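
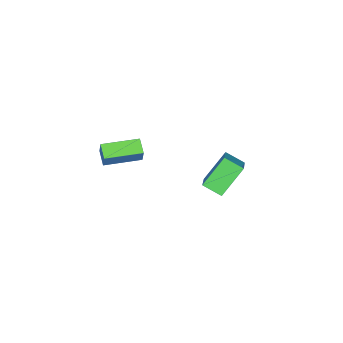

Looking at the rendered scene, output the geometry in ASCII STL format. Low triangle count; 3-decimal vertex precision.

solid 
facet normal -0.787 0.617 0.022
outer loop
vertex 1.857 -1.512 3.75
vertex 2.398 -0.807 3.338
vertex 1.565 -1.85 2.788
endloop
endfacet
facet normal -0.552 -0.720 0.421
outer loop
vertex 3.202 -3.133 2.742
vertex 1.857 -1.512 3.75
vertex 1.565 -1.85 2.788
endloop
endfacet
facet normal -0.787 0.617 0.021
outer loop
vertex 1.565 -1.85 2.788
vertex 2.398 -0.807 3.338
vertex 2.107 -1.145 2.376
endloop
endfacet
facet normal -0.275 -0.319 -0.907
outer loop
vertex 2.107 -1.145 2.376
vertex 3.202 -3.133 2.742
vertex 1.565 -1.85 2.788
endloop
endfacet
facet normal 0.275 0.319 0.907
outer loop
vertex 1.857 -1.512 3.75
vertex 4.035 -2.09 3.292
vertex 2.398 -0.807 3.338
endloop
endfacet
facet normal -0.553 -0.720 0.420
outer loop
vertex 3.493 -2.795 3.704
vertex 1.857 -1.512 3.75
vertex 3.202 -3.133 2.742
endloop
endfacet
facet normal 0.275 0.318 0.907
outer loop
vertex 3.493 -2.795 3.704
vertex 4.035 -2.09 3.292
vertex 1.857 -1.512 3.75
endloop
endfacet
facet normal 0.552 0.720 -0.420
outer loop
vertex 2.398 -0.807 3.338
vertex 4.035 -2.09 3.292
vertex 2.107 -1.145 2.376
endloop
endfacet
facet normal -0.275 -0.319 -0.907
outer loop
vertex 3.743 -2.428 2.33
vertex 3.202 -3.133 2.742
vertex 2.107 -1.145 2.376
endloop
endfacet
facet normal 0.553 0.720 -0.421
outer loop
vertex 2.107 -1.145 2.376
vertex 4.035 -2.09 3.292
vertex 3.743 -2.428 2.33
endloop
endfacet
facet normal 0.787 -0.617 -0.021
outer loop
vertex 3.743 -2.428 2.33
vertex 3.493 -2.795 3.704
vertex 3.202 -3.133 2.742
endloop
endfacet
facet normal 0.786 -0.617 -0.022
outer loop
vertex 4.035 -2.09 3.292
vertex 3.493 -2.795 3.704
vertex 3.743 -2.428 2.33
endloop
endfacet
facet normal -0.697 -0.490 -0.523
outer loop
vertex -3.15 -1.17 -3.159
vertex -4.599 -0.798 -1.574
vertex -3.487 -0.093 -3.72
endloop
endfacet
facet normal 0.665 -0.171 -0.727
outer loop
vertex -2.161 0.838 -2.726
vertex -3.15 -1.17 -3.159
vertex -3.487 -0.093 -3.72
endloop
endfacet
facet normal -0.698 -0.490 -0.523
outer loop
vertex -3.487 -0.093 -3.72
vertex -4.599 -0.798 -1.574
vertex -4.936 0.279 -2.134
endloop
endfacet
facet normal -0.267 0.855 -0.445
outer loop
vertex -4.936 0.279 -2.134
vertex -2.161 0.838 -2.726
vertex -3.487 -0.093 -3.72
endloop
endfacet
facet normal 0.267 -0.855 0.445
outer loop
vertex -3.15 -1.17 -3.159
vertex -3.273 0.133 -0.58
vertex -4.599 -0.798 -1.574
endloop
endfacet
facet normal 0.665 -0.170 -0.728
outer loop
vertex -1.824 -0.239 -2.166
vertex -3.15 -1.17 -3.159
vertex -2.161 0.838 -2.726
endloop
endfacet
facet normal 0.267 -0.855 0.445
outer loop
vertex -1.824 -0.239 -2.166
vertex -3.273 0.133 -0.58
vertex -3.15 -1.17 -3.159
endloop
endfacet
facet normal -0.665 0.170 0.727
outer loop
vertex -4.599 -0.798 -1.574
vertex -3.273 0.133 -0.58
vertex -4.936 0.279 -2.134
endloop
endfacet
facet normal -0.267 0.855 -0.445
outer loop
vertex -3.61 1.21 -1.141
vertex -2.161 0.838 -2.726
vertex -4.936 0.279 -2.134
endloop
endfacet
facet normal -0.665 0.171 0.727
outer loop
vertex -4.936 0.279 -2.134
vertex -3.273 0.133 -0.58
vertex -3.61 1.21 -1.141
endloop
endfacet
facet normal 0.698 0.490 0.523
outer loop
vertex -3.61 1.21 -1.141
vertex -1.824 -0.239 -2.166
vertex -2.161 0.838 -2.726
endloop
endfacet
facet normal 0.698 0.490 0.522
outer loop
vertex -3.273 0.133 -0.58
vertex -1.824 -0.239 -2.166
vertex -3.61 1.21 -1.141
endloop
endfacet

endsolid


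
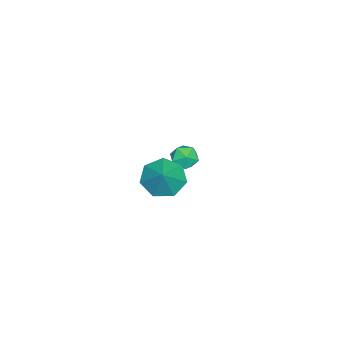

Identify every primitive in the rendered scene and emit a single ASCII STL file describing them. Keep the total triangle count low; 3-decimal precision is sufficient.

solid 
facet normal -0.670 -0.243 -0.701
outer loop
vertex 4.246 -0.649 2.368
vertex 3.601 -0.501 2.933
vertex 3.977 0.056 2.381
endloop
endfacet
facet normal 0.915 0.353 -0.198
outer loop
vertex 4.246 -0.649 2.368
vertex 3.977 0.056 2.381
vertex 4.379 -0.219 3.747
endloop
endfacet
facet normal -0.670 -0.243 -0.702
outer loop
vertex 3.977 0.056 2.381
vertex 3.601 -0.501 2.933
vertex 3.425 0.342 2.809
endloop
endfacet
facet normal 0.481 0.876 0.035
outer loop
vertex 3.977 0.056 2.381
vertex 3.425 0.342 2.809
vertex 4.379 -0.219 3.747
endloop
endfacet
facet normal -0.671 -0.243 -0.701
outer loop
vertex 3.425 0.342 2.809
vertex 3.601 -0.501 2.933
vertex 3.006 -0.007 3.331
endloop
endfacet
facet normal -0.033 0.843 0.537
outer loop
vertex 3.425 0.342 2.809
vertex 3.006 -0.007 3.331
vertex 4.379 -0.219 3.747
endloop
endfacet
facet normal -0.671 -0.244 -0.700
outer loop
vertex 3.006 -0.007 3.331
vertex 3.601 -0.501 2.933
vertex 3.035 -0.728 3.554
endloop
endfacet
facet normal -0.239 0.278 0.930
outer loop
vertex 3.006 -0.007 3.331
vertex 3.035 -0.728 3.554
vertex 4.379 -0.219 3.747
endloop
endfacet
facet normal -0.671 -0.244 -0.700
outer loop
vertex 3.035 -0.728 3.554
vertex 3.601 -0.501 2.933
vertex 3.491 -1.278 3.309
endloop
endfacet
facet normal 0.018 -0.395 0.919
outer loop
vertex 3.035 -0.728 3.554
vertex 3.491 -1.278 3.309
vertex 4.379 -0.219 3.747
endloop
endfacet
facet normal -0.670 -0.244 -0.701
outer loop
vertex 3.491 -1.278 3.309
vertex 3.601 -0.501 2.933
vertex 4.029 -1.243 2.782
endloop
endfacet
facet normal 0.543 -0.667 0.510
outer loop
vertex 3.491 -1.278 3.309
vertex 4.029 -1.243 2.782
vertex 4.379 -0.219 3.747
endloop
endfacet
facet normal -0.670 -0.244 -0.701
outer loop
vertex 4.029 -1.243 2.782
vertex 3.601 -0.501 2.933
vertex 4.246 -0.649 2.368
endloop
endfacet
facet normal 0.942 -0.335 0.014
outer loop
vertex 4.029 -1.243 2.782
vertex 4.246 -0.649 2.368
vertex 4.379 -0.219 3.747
endloop
endfacet
facet normal -0.409 -0.164 0.898
outer loop
vertex -1.535 -1.275 0.639
vertex -1.817 -1.804 0.414
vertex -1.232 -1.839 0.674
endloop
endfacet
facet normal 0.217 0.176 0.960
outer loop
vertex -1.535 -1.275 0.639
vertex -1.232 -1.839 0.674
vertex -0.909 -1.312 0.504
endloop
endfacet
facet normal 0.175 0.785 0.594
outer loop
vertex -1.535 -1.275 0.639
vertex -0.909 -1.312 0.504
vertex -1.294 -0.951 0.14
endloop
endfacet
facet normal -0.478 0.824 0.304
outer loop
vertex -1.535 -1.275 0.639
vertex -1.294 -0.951 0.14
vertex -1.856 -1.256 0.084
endloop
endfacet
facet normal -0.837 0.237 0.492
outer loop
vertex -1.535 -1.275 0.639
vertex -1.856 -1.256 0.084
vertex -1.817 -1.804 0.414
endloop
endfacet
facet normal 0.719 -0.229 0.656
outer loop
vertex -0.909 -1.312 0.504
vertex -1.232 -1.839 0.674
vertex -0.804 -1.864 0.196
endloop
endfacet
facet normal -0.293 -0.779 0.555
outer loop
vertex -1.232 -1.839 0.674
vertex -1.817 -1.804 0.414
vertex -1.366 -2.169 0.14
endloop
endfacet
facet normal -0.986 -0.131 -0.101
outer loop
vertex -1.817 -1.804 0.414
vertex -1.856 -1.256 0.084
vertex -1.751 -1.808 -0.224
endloop
endfacet
facet normal -0.405 0.820 -0.405
outer loop
vertex -1.856 -1.256 0.084
vertex -1.294 -0.951 0.14
vertex -1.428 -1.281 -0.394
endloop
endfacet
facet normal 0.651 0.757 0.063
outer loop
vertex -1.294 -0.951 0.14
vertex -0.909 -1.312 0.504
vertex -0.843 -1.316 -0.134
endloop
endfacet
facet normal 0.478 -0.824 -0.304
outer loop
vertex -1.125 -1.845 -0.359
vertex -0.804 -1.864 0.196
vertex -1.366 -2.169 0.14
endloop
endfacet
facet normal -0.175 -0.785 -0.594
outer loop
vertex -1.125 -1.845 -0.359
vertex -1.366 -2.169 0.14
vertex -1.751 -1.808 -0.224
endloop
endfacet
facet normal -0.217 -0.176 -0.960
outer loop
vertex -1.125 -1.845 -0.359
vertex -1.751 -1.808 -0.224
vertex -1.428 -1.281 -0.394
endloop
endfacet
facet normal 0.409 0.164 -0.898
outer loop
vertex -1.125 -1.845 -0.359
vertex -1.428 -1.281 -0.394
vertex -0.843 -1.316 -0.134
endloop
endfacet
facet normal 0.837 -0.237 -0.492
outer loop
vertex -1.125 -1.845 -0.359
vertex -0.843 -1.316 -0.134
vertex -0.804 -1.864 0.196
endloop
endfacet
facet normal 0.405 -0.820 0.405
outer loop
vertex -1.366 -2.169 0.14
vertex -0.804 -1.864 0.196
vertex -1.232 -1.839 0.674
endloop
endfacet
facet normal -0.651 -0.757 -0.063
outer loop
vertex -1.751 -1.808 -0.224
vertex -1.366 -2.169 0.14
vertex -1.817 -1.804 0.414
endloop
endfacet
facet normal -0.719 0.229 -0.656
outer loop
vertex -1.428 -1.281 -0.394
vertex -1.751 -1.808 -0.224
vertex -1.856 -1.256 0.084
endloop
endfacet
facet normal 0.293 0.779 -0.555
outer loop
vertex -0.843 -1.316 -0.134
vertex -1.428 -1.281 -0.394
vertex -1.294 -0.951 0.14
endloop
endfacet
facet normal 0.986 0.131 0.101
outer loop
vertex -0.804 -1.864 0.196
vertex -0.843 -1.316 -0.134
vertex -0.909 -1.312 0.504
endloop
endfacet

endsolid


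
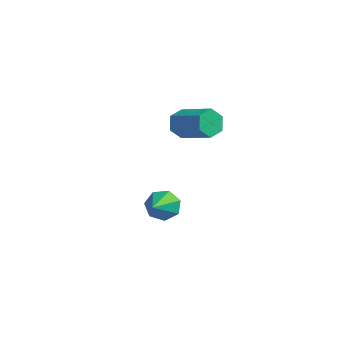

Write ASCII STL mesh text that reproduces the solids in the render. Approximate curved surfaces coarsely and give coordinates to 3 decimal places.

solid 
facet normal -0.923 -0.006 -0.386
outer loop
vertex -0.01 1.802 -0.285
vertex -0.205 2.027 0.178
vertex -0.035 2.349 -0.234
endloop
endfacet
facet normal 0.382 0.103 -0.918
outer loop
vertex -0.01 1.802 -0.285
vertex -0.035 2.349 -0.234
vertex 1.199 1.809 0.219
endloop
endfacet
facet normal 0.382 0.103 -0.918
outer loop
vertex 1.199 1.809 0.219
vertex -0.035 2.349 -0.234
vertex 1.174 2.356 0.27
endloop
endfacet
facet normal 0.923 0.006 0.384
outer loop
vertex 1.199 1.809 0.219
vertex 1.174 2.356 0.27
vertex 1.005 2.033 0.682
endloop
endfacet
facet normal -0.923 -0.005 -0.385
outer loop
vertex -0.035 2.349 -0.234
vertex -0.205 2.027 0.178
vertex -0.229 2.574 0.229
endloop
endfacet
facet normal 0.153 0.913 -0.379
outer loop
vertex -0.035 2.349 -0.234
vertex -0.229 2.574 0.229
vertex 1.174 2.356 0.27
endloop
endfacet
facet normal 0.153 0.913 -0.378
outer loop
vertex 1.174 2.356 0.27
vertex -0.229 2.574 0.229
vertex 0.98 2.58 0.733
endloop
endfacet
facet normal 0.923 0.006 0.384
outer loop
vertex 1.174 2.356 0.27
vertex 0.98 2.58 0.733
vertex 1.005 2.033 0.682
endloop
endfacet
facet normal -0.923 -0.005 -0.385
outer loop
vertex -0.229 2.574 0.229
vertex -0.205 2.027 0.178
vertex -0.399 2.251 0.641
endloop
endfacet
facet normal -0.229 0.810 0.540
outer loop
vertex -0.229 2.574 0.229
vertex -0.399 2.251 0.641
vertex 0.98 2.58 0.733
endloop
endfacet
facet normal -0.229 0.811 0.539
outer loop
vertex 0.98 2.58 0.733
vertex -0.399 2.251 0.641
vertex 0.81 2.258 1.145
endloop
endfacet
facet normal 0.923 0.006 0.386
outer loop
vertex 0.98 2.58 0.733
vertex 0.81 2.258 1.145
vertex 1.005 2.033 0.682
endloop
endfacet
facet normal -0.923 -0.006 -0.384
outer loop
vertex -0.399 2.251 0.641
vertex -0.205 2.027 0.178
vertex -0.374 1.704 0.59
endloop
endfacet
facet normal -0.382 -0.103 0.918
outer loop
vertex -0.399 2.251 0.641
vertex -0.374 1.704 0.59
vertex 0.81 2.258 1.145
endloop
endfacet
facet normal -0.382 -0.103 0.918
outer loop
vertex 0.81 2.258 1.145
vertex -0.374 1.704 0.59
vertex 0.835 1.711 1.094
endloop
endfacet
facet normal 0.923 0.006 0.386
outer loop
vertex 0.81 2.258 1.145
vertex 0.835 1.711 1.094
vertex 1.005 2.033 0.682
endloop
endfacet
facet normal -0.923 -0.006 -0.384
outer loop
vertex -0.374 1.704 0.59
vertex -0.205 2.027 0.178
vertex -0.18 1.48 0.127
endloop
endfacet
facet normal -0.152 -0.913 0.378
outer loop
vertex -0.374 1.704 0.59
vertex -0.18 1.48 0.127
vertex 0.835 1.711 1.094
endloop
endfacet
facet normal -0.154 -0.913 0.379
outer loop
vertex 0.835 1.711 1.094
vertex -0.18 1.48 0.127
vertex 1.029 1.486 0.631
endloop
endfacet
facet normal 0.923 0.005 0.385
outer loop
vertex 0.835 1.711 1.094
vertex 1.029 1.486 0.631
vertex 1.005 2.033 0.682
endloop
endfacet
facet normal -0.923 -0.006 -0.386
outer loop
vertex -0.18 1.48 0.127
vertex -0.205 2.027 0.178
vertex -0.01 1.802 -0.285
endloop
endfacet
facet normal 0.229 -0.811 -0.539
outer loop
vertex -0.18 1.48 0.127
vertex -0.01 1.802 -0.285
vertex 1.029 1.486 0.631
endloop
endfacet
facet normal 0.230 -0.810 -0.540
outer loop
vertex 1.029 1.486 0.631
vertex -0.01 1.802 -0.285
vertex 1.199 1.809 0.219
endloop
endfacet
facet normal 0.923 0.005 0.385
outer loop
vertex 1.029 1.486 0.631
vertex 1.199 1.809 0.219
vertex 1.005 2.033 0.682
endloop
endfacet
facet normal -0.429 0.761 -0.487
outer loop
vertex -0.046 1.722 -3.73
vertex -0.579 1.567 -3.503
vertex -0.17 1.943 -3.275
endloop
endfacet
facet normal 0.966 0.201 0.165
outer loop
vertex -0.046 1.722 -3.73
vertex -0.17 1.943 -3.275
vertex 0.059 0.433 -2.777
endloop
endfacet
facet normal -0.428 0.761 -0.487
outer loop
vertex -0.17 1.943 -3.275
vertex -0.579 1.567 -3.503
vertex -0.602 1.881 -2.992
endloop
endfacet
facet normal 0.481 0.340 0.808
outer loop
vertex -0.17 1.943 -3.275
vertex -0.602 1.881 -2.992
vertex 0.059 0.433 -2.777
endloop
endfacet
facet normal -0.428 0.761 -0.487
outer loop
vertex -0.602 1.881 -2.992
vertex -0.579 1.567 -3.503
vertex -1.017 1.583 -3.093
endloop
endfacet
facet normal -0.255 0.027 0.967
outer loop
vertex -0.602 1.881 -2.992
vertex -1.017 1.583 -3.093
vertex 0.059 0.433 -2.777
endloop
endfacet
facet normal -0.429 0.761 -0.488
outer loop
vertex -1.017 1.583 -3.093
vertex -0.579 1.567 -3.503
vertex -1.102 1.273 -3.502
endloop
endfacet
facet normal -0.689 -0.501 0.523
outer loop
vertex -1.017 1.583 -3.093
vertex -1.102 1.273 -3.502
vertex 0.059 0.433 -2.777
endloop
endfacet
facet normal -0.429 0.761 -0.487
outer loop
vertex -1.102 1.273 -3.502
vertex -0.579 1.567 -3.503
vertex -0.793 1.185 -3.912
endloop
endfacet
facet normal -0.494 -0.848 -0.191
outer loop
vertex -1.102 1.273 -3.502
vertex -0.793 1.185 -3.912
vertex 0.059 0.433 -2.777
endloop
endfacet
facet normal -0.429 0.761 -0.486
outer loop
vertex -0.793 1.185 -3.912
vertex -0.579 1.567 -3.503
vertex -0.323 1.385 -4.014
endloop
endfacet
facet normal 0.182 -0.751 -0.634
outer loop
vertex -0.793 1.185 -3.912
vertex -0.323 1.385 -4.014
vertex 0.059 0.433 -2.777
endloop
endfacet
facet normal -0.428 0.762 -0.486
outer loop
vertex -0.323 1.385 -4.014
vertex -0.579 1.567 -3.503
vertex -0.046 1.722 -3.73
endloop
endfacet
facet normal 0.833 -0.284 -0.476
outer loop
vertex -0.323 1.385 -4.014
vertex -0.046 1.722 -3.73
vertex 0.059 0.433 -2.777
endloop
endfacet

endsolid


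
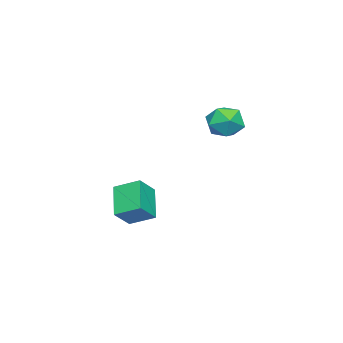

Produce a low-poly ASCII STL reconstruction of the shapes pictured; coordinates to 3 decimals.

solid 
facet normal -0.742 0.298 0.601
outer loop
vertex -3.323 1.252 3.275
vertex -3.078 0.439 3.981
vertex -2.595 1.426 4.087
endloop
endfacet
facet normal -0.470 0.850 0.239
outer loop
vertex -3.323 1.252 3.275
vertex -2.595 1.426 4.087
vertex -2.397 1.82 3.074
endloop
endfacet
facet normal -0.535 0.709 -0.459
outer loop
vertex -3.323 1.252 3.275
vertex -2.397 1.82 3.074
vertex -2.758 1.075 2.343
endloop
endfacet
facet normal -0.847 0.071 -0.527
outer loop
vertex -3.323 1.252 3.275
vertex -2.758 1.075 2.343
vertex -3.179 0.222 2.904
endloop
endfacet
facet normal -0.975 -0.182 0.128
outer loop
vertex -3.323 1.252 3.275
vertex -3.179 0.222 2.904
vertex -3.078 0.439 3.981
endloop
endfacet
facet normal 0.226 0.892 0.391
outer loop
vertex -2.397 1.82 3.074
vertex -2.595 1.426 4.087
vertex -1.581 1.358 3.656
endloop
endfacet
facet normal -0.214 -0.000 0.977
outer loop
vertex -2.595 1.426 4.087
vertex -3.078 0.439 3.981
vertex -2.002 0.505 4.217
endloop
endfacet
facet normal -0.592 -0.778 0.212
outer loop
vertex -3.078 0.439 3.981
vertex -3.179 0.222 2.904
vertex -2.363 -0.24 3.486
endloop
endfacet
facet normal -0.385 -0.367 -0.847
outer loop
vertex -3.179 0.222 2.904
vertex -2.758 1.075 2.343
vertex -2.165 0.154 2.473
endloop
endfacet
facet normal 0.121 0.665 -0.737
outer loop
vertex -2.758 1.075 2.343
vertex -2.397 1.82 3.074
vertex -1.682 1.141 2.579
endloop
endfacet
facet normal 0.847 -0.071 0.527
outer loop
vertex -1.437 0.328 3.285
vertex -1.581 1.358 3.656
vertex -2.002 0.505 4.217
endloop
endfacet
facet normal 0.535 -0.709 0.459
outer loop
vertex -1.437 0.328 3.285
vertex -2.002 0.505 4.217
vertex -2.363 -0.24 3.486
endloop
endfacet
facet normal 0.470 -0.850 -0.239
outer loop
vertex -1.437 0.328 3.285
vertex -2.363 -0.24 3.486
vertex -2.165 0.154 2.473
endloop
endfacet
facet normal 0.742 -0.298 -0.601
outer loop
vertex -1.437 0.328 3.285
vertex -2.165 0.154 2.473
vertex -1.682 1.141 2.579
endloop
endfacet
facet normal 0.975 0.182 -0.128
outer loop
vertex -1.437 0.328 3.285
vertex -1.682 1.141 2.579
vertex -1.581 1.358 3.656
endloop
endfacet
facet normal 0.385 0.367 0.847
outer loop
vertex -2.002 0.505 4.217
vertex -1.581 1.358 3.656
vertex -2.595 1.426 4.087
endloop
endfacet
facet normal -0.121 -0.665 0.737
outer loop
vertex -2.363 -0.24 3.486
vertex -2.002 0.505 4.217
vertex -3.078 0.439 3.981
endloop
endfacet
facet normal -0.226 -0.892 -0.391
outer loop
vertex -2.165 0.154 2.473
vertex -2.363 -0.24 3.486
vertex -3.179 0.222 2.904
endloop
endfacet
facet normal 0.214 0.000 -0.977
outer loop
vertex -1.682 1.141 2.579
vertex -2.165 0.154 2.473
vertex -2.758 1.075 2.343
endloop
endfacet
facet normal 0.592 0.778 -0.212
outer loop
vertex -1.581 1.358 3.656
vertex -1.682 1.141 2.579
vertex -2.397 1.82 3.074
endloop
endfacet
facet normal -0.719 0.227 -0.657
outer loop
vertex -2.809 -4.629 -2.71
vertex -2.936 -3.227 -2.086
vertex -1.394 -3.922 -4.013
endloop
endfacet
facet normal 0.082 -0.911 -0.405
outer loop
vertex -0.344 -4.253 -3.054
vertex -2.809 -4.629 -2.71
vertex -1.394 -3.922 -4.013
endloop
endfacet
facet normal -0.719 0.227 -0.657
outer loop
vertex -1.394 -3.922 -4.013
vertex -2.936 -3.227 -2.086
vertex -1.521 -2.519 -3.39
endloop
endfacet
facet normal 0.690 0.345 -0.636
outer loop
vertex -1.521 -2.519 -3.39
vertex -0.344 -4.253 -3.054
vertex -1.394 -3.922 -4.013
endloop
endfacet
facet normal -0.690 -0.346 0.636
outer loop
vertex -2.809 -4.629 -2.71
vertex -1.886 -3.558 -1.127
vertex -2.936 -3.227 -2.086
endloop
endfacet
facet normal 0.082 -0.911 -0.405
outer loop
vertex -1.759 -4.961 -1.75
vertex -2.809 -4.629 -2.71
vertex -0.344 -4.253 -3.054
endloop
endfacet
facet normal -0.690 -0.345 0.636
outer loop
vertex -1.759 -4.961 -1.75
vertex -1.886 -3.558 -1.127
vertex -2.809 -4.629 -2.71
endloop
endfacet
facet normal -0.083 0.911 0.405
outer loop
vertex -2.936 -3.227 -2.086
vertex -1.886 -3.558 -1.127
vertex -1.521 -2.519 -3.39
endloop
endfacet
facet normal 0.690 0.345 -0.636
outer loop
vertex -0.471 -2.851 -2.43
vertex -0.344 -4.253 -3.054
vertex -1.521 -2.519 -3.39
endloop
endfacet
facet normal -0.082 0.911 0.405
outer loop
vertex -1.521 -2.519 -3.39
vertex -1.886 -3.558 -1.127
vertex -0.471 -2.851 -2.43
endloop
endfacet
facet normal 0.719 -0.227 0.657
outer loop
vertex -0.471 -2.851 -2.43
vertex -1.759 -4.961 -1.75
vertex -0.344 -4.253 -3.054
endloop
endfacet
facet normal 0.719 -0.227 0.657
outer loop
vertex -1.886 -3.558 -1.127
vertex -1.759 -4.961 -1.75
vertex -0.471 -2.851 -2.43
endloop
endfacet

endsolid


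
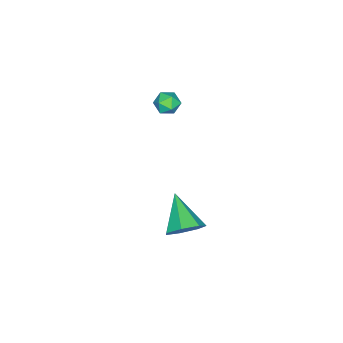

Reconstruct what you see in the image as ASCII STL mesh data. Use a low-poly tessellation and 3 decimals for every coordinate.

solid 
facet normal 0.592 0.582 -0.557
outer loop
vertex 4.356 1.623 -0.209
vertex 3.66 2.111 -0.438
vertex 4.202 2.216 0.247
endloop
endfacet
facet normal 0.473 -0.457 0.753
outer loop
vertex 4.356 1.623 -0.209
vertex 4.202 2.216 0.247
vertex 2.6 1.069 0.558
endloop
endfacet
facet normal 0.592 0.582 -0.558
outer loop
vertex 4.202 2.216 0.247
vertex 3.66 2.111 -0.438
vertex 3.64 2.73 0.187
endloop
endfacet
facet normal 0.061 0.181 0.982
outer loop
vertex 4.202 2.216 0.247
vertex 3.64 2.73 0.187
vertex 2.6 1.069 0.558
endloop
endfacet
facet normal 0.593 0.582 -0.557
outer loop
vertex 3.64 2.73 0.187
vertex 3.66 2.111 -0.438
vertex 3.094 2.778 -0.344
endloop
endfacet
facet normal -0.578 0.505 0.640
outer loop
vertex 3.64 2.73 0.187
vertex 3.094 2.778 -0.344
vertex 2.6 1.069 0.558
endloop
endfacet
facet normal 0.593 0.582 -0.557
outer loop
vertex 3.094 2.778 -0.344
vertex 3.66 2.111 -0.438
vertex 2.974 2.324 -0.946
endloop
endfacet
facet normal -0.962 0.271 -0.013
outer loop
vertex 3.094 2.778 -0.344
vertex 2.974 2.324 -0.946
vertex 2.6 1.069 0.558
endloop
endfacet
facet normal 0.593 0.583 -0.556
outer loop
vertex 2.974 2.324 -0.946
vertex 3.66 2.111 -0.438
vertex 3.371 1.71 -1.166
endloop
endfacet
facet normal -0.803 -0.344 -0.487
outer loop
vertex 2.974 2.324 -0.946
vertex 3.371 1.71 -1.166
vertex 2.6 1.069 0.558
endloop
endfacet
facet normal 0.592 0.583 -0.556
outer loop
vertex 3.371 1.71 -1.166
vertex 3.66 2.111 -0.438
vertex 3.986 1.398 -0.838
endloop
endfacet
facet normal -0.219 -0.878 -0.425
outer loop
vertex 3.371 1.71 -1.166
vertex 3.986 1.398 -0.838
vertex 2.6 1.069 0.558
endloop
endfacet
facet normal 0.592 0.583 -0.557
outer loop
vertex 3.986 1.398 -0.838
vertex 3.66 2.111 -0.438
vertex 4.356 1.623 -0.209
endloop
endfacet
facet normal 0.349 -0.929 0.127
outer loop
vertex 3.986 1.398 -0.838
vertex 4.356 1.623 -0.209
vertex 2.6 1.069 0.558
endloop
endfacet
facet normal -0.981 -0.156 -0.114
outer loop
vertex -2.575 -1.646 0.846
vertex -2.509 -2.245 1.096
vertex -2.635 -1.74 1.489
endloop
endfacet
facet normal -0.845 0.534 -0.001
outer loop
vertex -2.575 -1.646 0.846
vertex -2.635 -1.74 1.489
vertex -2.308 -1.223 1.264
endloop
endfacet
facet normal -0.400 0.759 -0.513
outer loop
vertex -2.575 -1.646 0.846
vertex -2.308 -1.223 1.264
vertex -1.979 -1.409 0.732
endloop
endfacet
facet normal -0.263 0.207 -0.942
outer loop
vertex -2.575 -1.646 0.846
vertex -1.979 -1.409 0.732
vertex -2.104 -2.04 0.628
endloop
endfacet
facet normal -0.622 -0.359 -0.696
outer loop
vertex -2.575 -1.646 0.846
vertex -2.104 -2.04 0.628
vertex -2.509 -2.245 1.096
endloop
endfacet
facet normal -0.507 0.593 0.625
outer loop
vertex -2.308 -1.223 1.264
vertex -2.635 -1.74 1.489
vertex -2.076 -1.56 1.772
endloop
endfacet
facet normal -0.728 -0.525 0.441
outer loop
vertex -2.635 -1.74 1.489
vertex -2.509 -2.245 1.096
vertex -2.201 -2.191 1.668
endloop
endfacet
facet normal -0.146 -0.854 -0.500
outer loop
vertex -2.509 -2.245 1.096
vertex -2.104 -2.04 0.628
vertex -1.872 -2.377 1.136
endloop
endfacet
facet normal 0.435 0.062 -0.898
outer loop
vertex -2.104 -2.04 0.628
vertex -1.979 -1.409 0.732
vertex -1.545 -1.86 0.911
endloop
endfacet
facet normal 0.211 0.956 -0.204
outer loop
vertex -1.979 -1.409 0.732
vertex -2.308 -1.223 1.264
vertex -1.671 -1.355 1.304
endloop
endfacet
facet normal 0.263 -0.207 0.942
outer loop
vertex -1.605 -1.954 1.554
vertex -2.076 -1.56 1.772
vertex -2.201 -2.191 1.668
endloop
endfacet
facet normal 0.400 -0.759 0.513
outer loop
vertex -1.605 -1.954 1.554
vertex -2.201 -2.191 1.668
vertex -1.872 -2.377 1.136
endloop
endfacet
facet normal 0.845 -0.534 0.001
outer loop
vertex -1.605 -1.954 1.554
vertex -1.872 -2.377 1.136
vertex -1.545 -1.86 0.911
endloop
endfacet
facet normal 0.981 0.156 0.114
outer loop
vertex -1.605 -1.954 1.554
vertex -1.545 -1.86 0.911
vertex -1.671 -1.355 1.304
endloop
endfacet
facet normal 0.622 0.359 0.696
outer loop
vertex -1.605 -1.954 1.554
vertex -1.671 -1.355 1.304
vertex -2.076 -1.56 1.772
endloop
endfacet
facet normal -0.435 -0.062 0.898
outer loop
vertex -2.201 -2.191 1.668
vertex -2.076 -1.56 1.772
vertex -2.635 -1.74 1.489
endloop
endfacet
facet normal -0.211 -0.956 0.204
outer loop
vertex -1.872 -2.377 1.136
vertex -2.201 -2.191 1.668
vertex -2.509 -2.245 1.096
endloop
endfacet
facet normal 0.507 -0.593 -0.625
outer loop
vertex -1.545 -1.86 0.911
vertex -1.872 -2.377 1.136
vertex -2.104 -2.04 0.628
endloop
endfacet
facet normal 0.728 0.525 -0.441
outer loop
vertex -1.671 -1.355 1.304
vertex -1.545 -1.86 0.911
vertex -1.979 -1.409 0.732
endloop
endfacet
facet normal 0.146 0.854 0.500
outer loop
vertex -2.076 -1.56 1.772
vertex -1.671 -1.355 1.304
vertex -2.308 -1.223 1.264
endloop
endfacet

endsolid


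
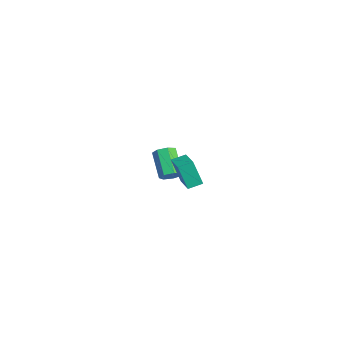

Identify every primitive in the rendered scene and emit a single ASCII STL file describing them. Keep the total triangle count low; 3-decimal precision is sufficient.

solid 
facet normal 0.728 0.109 -0.677
outer loop
vertex -2.754 3.677 -3.828
vertex -3.195 3.567 -4.32
vertex -3.02 4.149 -4.038
endloop
endfacet
facet normal 0.511 0.573 0.640
outer loop
vertex -2.754 3.677 -3.828
vertex -3.02 4.149 -4.038
vertex -4.063 3.482 -2.608
endloop
endfacet
facet normal 0.512 0.572 0.640
outer loop
vertex -4.063 3.482 -2.608
vertex -3.02 4.149 -4.038
vertex -4.329 3.955 -2.818
endloop
endfacet
facet normal -0.727 -0.108 0.678
outer loop
vertex -4.063 3.482 -2.608
vertex -4.329 3.955 -2.818
vertex -4.505 3.373 -3.1
endloop
endfacet
facet normal 0.728 0.109 -0.677
outer loop
vertex -3.02 4.149 -4.038
vertex -3.195 3.567 -4.32
vertex -3.418 4.184 -4.46
endloop
endfacet
facet normal -0.037 0.992 0.118
outer loop
vertex -3.02 4.149 -4.038
vertex -3.418 4.184 -4.46
vertex -4.329 3.955 -2.818
endloop
endfacet
facet normal -0.039 0.992 0.117
outer loop
vertex -4.329 3.955 -2.818
vertex -3.418 4.184 -4.46
vertex -4.727 3.989 -3.241
endloop
endfacet
facet normal -0.728 -0.108 0.677
outer loop
vertex -4.329 3.955 -2.818
vertex -4.727 3.989 -3.241
vertex -4.505 3.373 -3.1
endloop
endfacet
facet normal 0.727 0.109 -0.678
outer loop
vertex -3.418 4.184 -4.46
vertex -3.195 3.567 -4.32
vertex -3.649 3.754 -4.777
endloop
endfacet
facet normal -0.560 0.665 -0.494
outer loop
vertex -3.418 4.184 -4.46
vertex -3.649 3.754 -4.777
vertex -4.727 3.989 -3.241
endloop
endfacet
facet normal -0.560 0.664 -0.495
outer loop
vertex -4.727 3.989 -3.241
vertex -3.649 3.754 -4.777
vertex -4.958 3.559 -3.557
endloop
endfacet
facet normal -0.728 -0.107 0.678
outer loop
vertex -4.727 3.989 -3.241
vertex -4.958 3.559 -3.557
vertex -4.505 3.373 -3.1
endloop
endfacet
facet normal 0.727 0.108 -0.678
outer loop
vertex -3.649 3.754 -4.777
vertex -3.195 3.567 -4.32
vertex -3.538 3.184 -4.749
endloop
endfacet
facet normal -0.659 -0.164 -0.734
outer loop
vertex -3.649 3.754 -4.777
vertex -3.538 3.184 -4.749
vertex -4.958 3.559 -3.557
endloop
endfacet
facet normal -0.659 -0.164 -0.734
outer loop
vertex -4.958 3.559 -3.557
vertex -3.538 3.184 -4.749
vertex -4.847 2.989 -3.529
endloop
endfacet
facet normal -0.728 -0.108 0.677
outer loop
vertex -4.958 3.559 -3.557
vertex -4.847 2.989 -3.529
vertex -4.505 3.373 -3.1
endloop
endfacet
facet normal 0.727 0.108 -0.678
outer loop
vertex -3.538 3.184 -4.749
vertex -3.195 3.567 -4.32
vertex -3.169 2.903 -4.398
endloop
endfacet
facet normal -0.262 -0.869 -0.420
outer loop
vertex -3.538 3.184 -4.749
vertex -3.169 2.903 -4.398
vertex -4.847 2.989 -3.529
endloop
endfacet
facet normal -0.263 -0.868 -0.421
outer loop
vertex -4.847 2.989 -3.529
vertex -3.169 2.903 -4.398
vertex -4.479 2.708 -3.179
endloop
endfacet
facet normal -0.727 -0.109 0.677
outer loop
vertex -4.847 2.989 -3.529
vertex -4.479 2.708 -3.179
vertex -4.505 3.373 -3.1
endloop
endfacet
facet normal 0.728 0.108 -0.677
outer loop
vertex -3.169 2.903 -4.398
vertex -3.195 3.567 -4.32
vertex -2.82 3.122 -3.988
endloop
endfacet
facet normal 0.332 -0.920 0.209
outer loop
vertex -3.169 2.903 -4.398
vertex -2.82 3.122 -3.988
vertex -4.479 2.708 -3.179
endloop
endfacet
facet normal 0.332 -0.920 0.209
outer loop
vertex -4.479 2.708 -3.179
vertex -2.82 3.122 -3.988
vertex -4.13 2.927 -2.769
endloop
endfacet
facet normal -0.727 -0.109 0.677
outer loop
vertex -4.479 2.708 -3.179
vertex -4.13 2.927 -2.769
vertex -4.505 3.373 -3.1
endloop
endfacet
facet normal 0.728 0.109 -0.677
outer loop
vertex -2.82 3.122 -3.988
vertex -3.195 3.567 -4.32
vertex -2.754 3.677 -3.828
endloop
endfacet
facet normal 0.676 -0.277 0.682
outer loop
vertex -2.82 3.122 -3.988
vertex -2.754 3.677 -3.828
vertex -4.13 2.927 -2.769
endloop
endfacet
facet normal 0.677 -0.279 0.681
outer loop
vertex -4.13 2.927 -2.769
vertex -2.754 3.677 -3.828
vertex -4.063 3.482 -2.608
endloop
endfacet
facet normal -0.727 -0.109 0.678
outer loop
vertex -4.13 2.927 -2.769
vertex -4.063 3.482 -2.608
vertex -4.505 3.373 -3.1
endloop
endfacet
facet normal -0.979 -0.124 -0.161
outer loop
vertex 2.215 2.802 0.158
vertex 2.079 3.576 0.391
vertex 2.399 3.28 -1.326
endloop
endfacet
facet normal 0.166 -0.944 -0.284
outer loop
vertex 3.701 3.444 -1.111
vertex 2.215 2.802 0.158
vertex 2.399 3.28 -1.326
endloop
endfacet
facet normal -0.979 -0.123 -0.161
outer loop
vertex 2.399 3.28 -1.326
vertex 2.079 3.576 0.391
vertex 2.263 4.055 -1.093
endloop
endfacet
facet normal 0.118 0.305 -0.945
outer loop
vertex 2.263 4.055 -1.093
vertex 3.701 3.444 -1.111
vertex 2.399 3.28 -1.326
endloop
endfacet
facet normal -0.118 -0.305 0.945
outer loop
vertex 2.215 2.802 0.158
vertex 3.381 3.74 0.606
vertex 2.079 3.576 0.391
endloop
endfacet
facet normal 0.165 -0.944 -0.284
outer loop
vertex 3.517 2.965 0.373
vertex 2.215 2.802 0.158
vertex 3.701 3.444 -1.111
endloop
endfacet
facet normal -0.118 -0.305 0.945
outer loop
vertex 3.517 2.965 0.373
vertex 3.381 3.74 0.606
vertex 2.215 2.802 0.158
endloop
endfacet
facet normal -0.166 0.944 0.284
outer loop
vertex 2.079 3.576 0.391
vertex 3.381 3.74 0.606
vertex 2.263 4.055 -1.093
endloop
endfacet
facet normal 0.118 0.305 -0.945
outer loop
vertex 3.565 4.218 -0.878
vertex 3.701 3.444 -1.111
vertex 2.263 4.055 -1.093
endloop
endfacet
facet normal -0.165 0.945 0.284
outer loop
vertex 2.263 4.055 -1.093
vertex 3.381 3.74 0.606
vertex 3.565 4.218 -0.878
endloop
endfacet
facet normal 0.979 0.124 0.161
outer loop
vertex 3.565 4.218 -0.878
vertex 3.517 2.965 0.373
vertex 3.701 3.444 -1.111
endloop
endfacet
facet normal 0.979 0.123 0.161
outer loop
vertex 3.381 3.74 0.606
vertex 3.517 2.965 0.373
vertex 3.565 4.218 -0.878
endloop
endfacet

endsolid


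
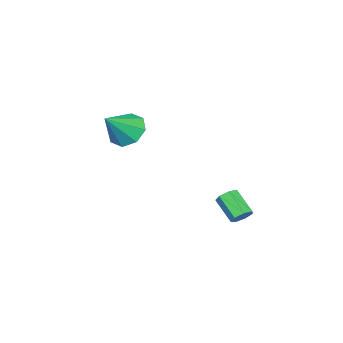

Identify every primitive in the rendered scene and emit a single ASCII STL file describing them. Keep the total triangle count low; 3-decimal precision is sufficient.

solid 
facet normal 0.314 0.733 -0.604
outer loop
vertex -2.97 4.006 -0.693
vertex -3.542 4.093 -0.885
vertex -3.254 4.356 -0.416
endloop
endfacet
facet normal 0.783 0.159 0.602
outer loop
vertex -2.97 4.006 -0.693
vertex -3.254 4.356 -0.416
vertex -3.446 2.899 0.218
endloop
endfacet
facet normal 0.783 0.159 0.602
outer loop
vertex -3.446 2.899 0.218
vertex -3.254 4.356 -0.416
vertex -3.73 3.249 0.495
endloop
endfacet
facet normal -0.316 -0.733 0.602
outer loop
vertex -3.446 2.899 0.218
vertex -3.73 3.249 0.495
vertex -4.018 2.987 0.025
endloop
endfacet
facet normal 0.315 0.732 -0.604
outer loop
vertex -3.254 4.356 -0.416
vertex -3.542 4.093 -0.885
vertex -3.755 4.508 -0.493
endloop
endfacet
facet normal 0.067 0.617 0.784
outer loop
vertex -3.254 4.356 -0.416
vertex -3.755 4.508 -0.493
vertex -3.73 3.249 0.495
endloop
endfacet
facet normal 0.068 0.617 0.784
outer loop
vertex -3.73 3.249 0.495
vertex -3.755 4.508 -0.493
vertex -4.231 3.402 0.418
endloop
endfacet
facet normal -0.316 -0.733 0.602
outer loop
vertex -3.73 3.249 0.495
vertex -4.231 3.402 0.418
vertex -4.018 2.987 0.025
endloop
endfacet
facet normal 0.315 0.732 -0.604
outer loop
vertex -3.755 4.508 -0.493
vertex -3.542 4.093 -0.885
vertex -4.096 4.348 -0.865
endloop
endfacet
facet normal -0.697 0.610 0.377
outer loop
vertex -3.755 4.508 -0.493
vertex -4.096 4.348 -0.865
vertex -4.231 3.402 0.418
endloop
endfacet
facet normal -0.697 0.610 0.377
outer loop
vertex -4.231 3.402 0.418
vertex -4.096 4.348 -0.865
vertex -4.572 3.242 0.046
endloop
endfacet
facet normal -0.314 -0.733 0.603
outer loop
vertex -4.231 3.402 0.418
vertex -4.572 3.242 0.046
vertex -4.018 2.987 0.025
endloop
endfacet
facet normal 0.316 0.733 -0.602
outer loop
vertex -4.096 4.348 -0.865
vertex -3.542 4.093 -0.885
vertex -4.019 3.996 -1.253
endloop
endfacet
facet normal -0.938 0.143 -0.316
outer loop
vertex -4.096 4.348 -0.865
vertex -4.019 3.996 -1.253
vertex -4.572 3.242 0.046
endloop
endfacet
facet normal -0.938 0.143 -0.316
outer loop
vertex -4.572 3.242 0.046
vertex -4.019 3.996 -1.253
vertex -4.495 2.89 -0.342
endloop
endfacet
facet normal -0.315 -0.733 0.603
outer loop
vertex -4.572 3.242 0.046
vertex -4.495 2.89 -0.342
vertex -4.018 2.987 0.025
endloop
endfacet
facet normal 0.316 0.733 -0.602
outer loop
vertex -4.019 3.996 -1.253
vertex -3.542 4.093 -0.885
vertex -3.583 3.717 -1.364
endloop
endfacet
facet normal -0.472 -0.431 -0.769
outer loop
vertex -4.019 3.996 -1.253
vertex -3.583 3.717 -1.364
vertex -4.495 2.89 -0.342
endloop
endfacet
facet normal -0.472 -0.431 -0.769
outer loop
vertex -4.495 2.89 -0.342
vertex -3.583 3.717 -1.364
vertex -4.059 2.611 -0.453
endloop
endfacet
facet normal -0.315 -0.733 0.603
outer loop
vertex -4.495 2.89 -0.342
vertex -4.059 2.611 -0.453
vertex -4.018 2.987 0.025
endloop
endfacet
facet normal 0.315 0.733 -0.603
outer loop
vertex -3.583 3.717 -1.364
vertex -3.542 4.093 -0.885
vertex -3.116 3.721 -1.115
endloop
endfacet
facet normal 0.349 -0.681 -0.644
outer loop
vertex -3.583 3.717 -1.364
vertex -3.116 3.721 -1.115
vertex -4.059 2.611 -0.453
endloop
endfacet
facet normal 0.349 -0.681 -0.644
outer loop
vertex -4.059 2.611 -0.453
vertex -3.116 3.721 -1.115
vertex -3.592 2.615 -0.204
endloop
endfacet
facet normal -0.315 -0.733 0.603
outer loop
vertex -4.059 2.611 -0.453
vertex -3.592 2.615 -0.204
vertex -4.018 2.987 0.025
endloop
endfacet
facet normal 0.314 0.733 -0.604
outer loop
vertex -3.116 3.721 -1.115
vertex -3.542 4.093 -0.885
vertex -2.97 4.006 -0.693
endloop
endfacet
facet normal 0.908 -0.417 -0.032
outer loop
vertex -3.116 3.721 -1.115
vertex -2.97 4.006 -0.693
vertex -3.592 2.615 -0.204
endloop
endfacet
facet normal 0.908 -0.418 -0.033
outer loop
vertex -3.592 2.615 -0.204
vertex -2.97 4.006 -0.693
vertex -3.446 2.899 0.218
endloop
endfacet
facet normal -0.316 -0.733 0.603
outer loop
vertex -3.592 2.615 -0.204
vertex -3.446 2.899 0.218
vertex -4.018 2.987 0.025
endloop
endfacet
facet normal -0.724 0.179 -0.667
outer loop
vertex -2.979 -2.176 2.373
vertex -3.731 -2.387 3.133
vertex -3.203 -1.494 2.799
endloop
endfacet
facet normal 0.898 0.404 -0.175
outer loop
vertex -2.979 -2.176 2.373
vertex -3.203 -1.494 2.799
vertex -2.329 -2.733 4.427
endloop
endfacet
facet normal -0.724 0.178 -0.667
outer loop
vertex -3.203 -1.494 2.799
vertex -3.731 -2.387 3.133
vertex -3.736 -1.335 3.42
endloop
endfacet
facet normal 0.564 0.774 0.286
outer loop
vertex -3.203 -1.494 2.799
vertex -3.736 -1.335 3.42
vertex -2.329 -2.733 4.427
endloop
endfacet
facet normal -0.723 0.179 -0.667
outer loop
vertex -3.736 -1.335 3.42
vertex -3.731 -2.387 3.133
vertex -4.267 -1.792 3.873
endloop
endfacet
facet normal 0.095 0.643 0.760
outer loop
vertex -3.736 -1.335 3.42
vertex -4.267 -1.792 3.873
vertex -2.329 -2.733 4.427
endloop
endfacet
facet normal -0.723 0.179 -0.667
outer loop
vertex -4.267 -1.792 3.873
vertex -3.731 -2.387 3.133
vertex -4.484 -2.597 3.892
endloop
endfacet
facet normal -0.235 0.086 0.968
outer loop
vertex -4.267 -1.792 3.873
vertex -4.484 -2.597 3.892
vertex -2.329 -2.733 4.427
endloop
endfacet
facet normal -0.723 0.179 -0.668
outer loop
vertex -4.484 -2.597 3.892
vertex -3.731 -2.387 3.133
vertex -4.26 -3.279 3.467
endloop
endfacet
facet normal -0.232 -0.568 0.790
outer loop
vertex -4.484 -2.597 3.892
vertex -4.26 -3.279 3.467
vertex -2.329 -2.733 4.427
endloop
endfacet
facet normal -0.723 0.179 -0.667
outer loop
vertex -4.26 -3.279 3.467
vertex -3.731 -2.387 3.133
vertex -3.727 -3.438 2.846
endloop
endfacet
facet normal 0.102 -0.939 0.328
outer loop
vertex -4.26 -3.279 3.467
vertex -3.727 -3.438 2.846
vertex -2.329 -2.733 4.427
endloop
endfacet
facet normal -0.723 0.179 -0.667
outer loop
vertex -3.727 -3.438 2.846
vertex -3.731 -2.387 3.133
vertex -3.196 -2.981 2.393
endloop
endfacet
facet normal 0.571 -0.808 -0.145
outer loop
vertex -3.727 -3.438 2.846
vertex -3.196 -2.981 2.393
vertex -2.329 -2.733 4.427
endloop
endfacet
facet normal -0.724 0.179 -0.667
outer loop
vertex -3.196 -2.981 2.393
vertex -3.731 -2.387 3.133
vertex -2.979 -2.176 2.373
endloop
endfacet
facet normal 0.901 -0.252 -0.353
outer loop
vertex -3.196 -2.981 2.393
vertex -2.979 -2.176 2.373
vertex -2.329 -2.733 4.427
endloop
endfacet

endsolid


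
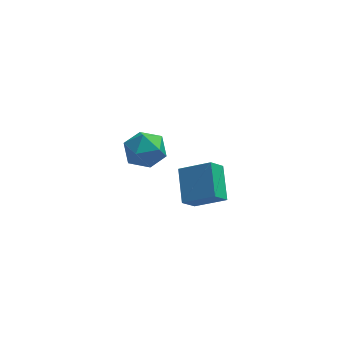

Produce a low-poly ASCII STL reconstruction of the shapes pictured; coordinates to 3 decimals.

solid 
facet normal -0.840 0.243 -0.486
outer loop
vertex 2.72 1.29 -2.437
vertex 2.666 3.012 -1.481
vertex 3.365 1.79 -3.302
endloop
endfacet
facet normal 0.027 -0.874 -0.485
outer loop
vertex 4.894 1.348 -2.419
vertex 2.72 1.29 -2.437
vertex 3.365 1.79 -3.302
endloop
endfacet
facet normal -0.840 0.243 -0.486
outer loop
vertex 3.365 1.79 -3.302
vertex 2.666 3.012 -1.481
vertex 3.312 3.513 -2.347
endloop
endfacet
facet normal 0.542 0.420 -0.728
outer loop
vertex 3.312 3.513 -2.347
vertex 4.894 1.348 -2.419
vertex 3.365 1.79 -3.302
endloop
endfacet
facet normal -0.542 -0.421 0.728
outer loop
vertex 2.72 1.29 -2.437
vertex 4.195 2.57 -0.598
vertex 2.666 3.012 -1.481
endloop
endfacet
facet normal 0.027 -0.874 -0.485
outer loop
vertex 4.248 0.847 -1.553
vertex 2.72 1.29 -2.437
vertex 4.894 1.348 -2.419
endloop
endfacet
facet normal -0.543 -0.420 0.727
outer loop
vertex 4.248 0.847 -1.553
vertex 4.195 2.57 -0.598
vertex 2.72 1.29 -2.437
endloop
endfacet
facet normal -0.028 0.874 0.485
outer loop
vertex 2.666 3.012 -1.481
vertex 4.195 2.57 -0.598
vertex 3.312 3.513 -2.347
endloop
endfacet
facet normal 0.543 0.421 -0.727
outer loop
vertex 4.84 3.07 -1.463
vertex 4.894 1.348 -2.419
vertex 3.312 3.513 -2.347
endloop
endfacet
facet normal -0.027 0.874 0.485
outer loop
vertex 3.312 3.513 -2.347
vertex 4.195 2.57 -0.598
vertex 4.84 3.07 -1.463
endloop
endfacet
facet normal 0.840 -0.243 0.486
outer loop
vertex 4.84 3.07 -1.463
vertex 4.248 0.847 -1.553
vertex 4.894 1.348 -2.419
endloop
endfacet
facet normal 0.840 -0.243 0.486
outer loop
vertex 4.195 2.57 -0.598
vertex 4.248 0.847 -1.553
vertex 4.84 3.07 -1.463
endloop
endfacet
facet normal 0.215 0.607 0.765
outer loop
vertex 0.74 0.723 3.897
vertex 0.84 -0.151 4.563
vertex 1.72 0.228 4.014
endloop
endfacet
facet normal 0.432 0.890 0.146
outer loop
vertex 0.74 0.723 3.897
vertex 1.72 0.228 4.014
vertex 1.383 0.556 3.015
endloop
endfacet
facet normal -0.136 0.950 -0.279
outer loop
vertex 0.74 0.723 3.897
vertex 1.383 0.556 3.015
vertex 0.295 0.38 2.947
endloop
endfacet
facet normal -0.705 0.705 0.075
outer loop
vertex 0.74 0.723 3.897
vertex 0.295 0.38 2.947
vertex -0.04 -0.057 3.903
endloop
endfacet
facet normal -0.488 0.493 0.720
outer loop
vertex 0.74 0.723 3.897
vertex -0.04 -0.057 3.903
vertex 0.84 -0.151 4.563
endloop
endfacet
facet normal 0.888 0.431 -0.158
outer loop
vertex 1.383 0.556 3.015
vertex 1.72 0.228 4.014
vertex 1.88 -0.423 3.137
endloop
endfacet
facet normal 0.537 -0.025 0.843
outer loop
vertex 1.72 0.228 4.014
vertex 0.84 -0.151 4.563
vertex 1.545 -0.86 4.093
endloop
endfacet
facet normal -0.601 -0.209 0.772
outer loop
vertex 0.84 -0.151 4.563
vertex -0.04 -0.057 3.903
vertex 0.457 -1.036 4.025
endloop
endfacet
facet normal -0.953 0.133 -0.273
outer loop
vertex -0.04 -0.057 3.903
vertex 0.295 0.38 2.947
vertex 0.12 -0.708 3.026
endloop
endfacet
facet normal -0.033 0.529 -0.848
outer loop
vertex 0.295 0.38 2.947
vertex 1.383 0.556 3.015
vertex 1.0 -0.329 2.477
endloop
endfacet
facet normal 0.705 -0.705 -0.075
outer loop
vertex 1.1 -1.203 3.143
vertex 1.88 -0.423 3.137
vertex 1.545 -0.86 4.093
endloop
endfacet
facet normal 0.136 -0.950 0.279
outer loop
vertex 1.1 -1.203 3.143
vertex 1.545 -0.86 4.093
vertex 0.457 -1.036 4.025
endloop
endfacet
facet normal -0.432 -0.890 -0.146
outer loop
vertex 1.1 -1.203 3.143
vertex 0.457 -1.036 4.025
vertex 0.12 -0.708 3.026
endloop
endfacet
facet normal -0.215 -0.607 -0.765
outer loop
vertex 1.1 -1.203 3.143
vertex 0.12 -0.708 3.026
vertex 1.0 -0.329 2.477
endloop
endfacet
facet normal 0.488 -0.493 -0.720
outer loop
vertex 1.1 -1.203 3.143
vertex 1.0 -0.329 2.477
vertex 1.88 -0.423 3.137
endloop
endfacet
facet normal 0.953 -0.133 0.273
outer loop
vertex 1.545 -0.86 4.093
vertex 1.88 -0.423 3.137
vertex 1.72 0.228 4.014
endloop
endfacet
facet normal 0.033 -0.529 0.848
outer loop
vertex 0.457 -1.036 4.025
vertex 1.545 -0.86 4.093
vertex 0.84 -0.151 4.563
endloop
endfacet
facet normal -0.888 -0.431 0.158
outer loop
vertex 0.12 -0.708 3.026
vertex 0.457 -1.036 4.025
vertex -0.04 -0.057 3.903
endloop
endfacet
facet normal -0.537 0.025 -0.843
outer loop
vertex 1.0 -0.329 2.477
vertex 0.12 -0.708 3.026
vertex 0.295 0.38 2.947
endloop
endfacet
facet normal 0.601 0.209 -0.772
outer loop
vertex 1.88 -0.423 3.137
vertex 1.0 -0.329 2.477
vertex 1.383 0.556 3.015
endloop
endfacet

endsolid


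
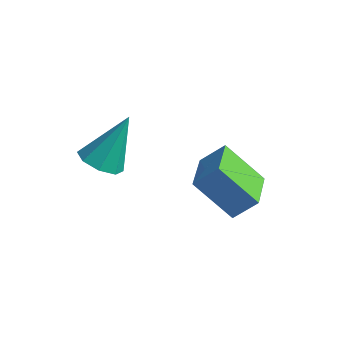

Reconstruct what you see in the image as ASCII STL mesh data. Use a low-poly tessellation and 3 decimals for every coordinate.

solid 
facet normal -0.717 -0.125 0.686
outer loop
vertex 1.994 2.129 2.587
vertex 1.358 3.645 2.199
vertex 1.296 1.625 1.766
endloop
endfacet
facet normal 0.377 -0.897 0.230
outer loop
vertex 2.722 1.875 0.401
vertex 1.994 2.129 2.587
vertex 1.296 1.625 1.766
endloop
endfacet
facet normal -0.716 -0.125 0.687
outer loop
vertex 1.296 1.625 1.766
vertex 1.358 3.645 2.199
vertex 0.659 3.142 1.378
endloop
endfacet
facet normal -0.587 -0.423 -0.690
outer loop
vertex 0.659 3.142 1.378
vertex 2.722 1.875 0.401
vertex 1.296 1.625 1.766
endloop
endfacet
facet normal 0.587 0.423 0.690
outer loop
vertex 1.994 2.129 2.587
vertex 2.784 3.895 0.834
vertex 1.358 3.645 2.199
endloop
endfacet
facet normal 0.376 -0.898 0.230
outer loop
vertex 3.421 2.378 1.222
vertex 1.994 2.129 2.587
vertex 2.722 1.875 0.401
endloop
endfacet
facet normal 0.587 0.423 0.691
outer loop
vertex 3.421 2.378 1.222
vertex 2.784 3.895 0.834
vertex 1.994 2.129 2.587
endloop
endfacet
facet normal -0.377 0.898 -0.229
outer loop
vertex 1.358 3.645 2.199
vertex 2.784 3.895 0.834
vertex 0.659 3.142 1.378
endloop
endfacet
facet normal -0.587 -0.423 -0.691
outer loop
vertex 2.086 3.391 0.013
vertex 2.722 1.875 0.401
vertex 0.659 3.142 1.378
endloop
endfacet
facet normal -0.377 0.897 -0.230
outer loop
vertex 0.659 3.142 1.378
vertex 2.784 3.895 0.834
vertex 2.086 3.391 0.013
endloop
endfacet
facet normal 0.716 0.125 -0.686
outer loop
vertex 2.086 3.391 0.013
vertex 3.421 2.378 1.222
vertex 2.722 1.875 0.401
endloop
endfacet
facet normal 0.717 0.125 -0.686
outer loop
vertex 2.784 3.895 0.834
vertex 3.421 2.378 1.222
vertex 2.086 3.391 0.013
endloop
endfacet
facet normal -0.200 -0.539 -0.818
outer loop
vertex -0.969 -0.556 3.255
vertex -1.372 0.12 2.908
vertex -0.564 -0.174 2.904
endloop
endfacet
facet normal 0.784 -0.381 0.490
outer loop
vertex -0.969 -0.556 3.255
vertex -0.564 -0.174 2.904
vertex -0.948 1.26 4.632
endloop
endfacet
facet normal -0.201 -0.541 -0.817
outer loop
vertex -0.564 -0.174 2.904
vertex -1.372 0.12 2.908
vertex -0.632 0.38 2.554
endloop
endfacet
facet normal 0.982 0.170 0.078
outer loop
vertex -0.564 -0.174 2.904
vertex -0.632 0.38 2.554
vertex -0.948 1.26 4.632
endloop
endfacet
facet normal -0.201 -0.541 -0.817
outer loop
vertex -0.632 0.38 2.554
vertex -1.372 0.12 2.908
vertex -1.134 0.781 2.412
endloop
endfacet
facet normal 0.646 0.733 -0.212
outer loop
vertex -0.632 0.38 2.554
vertex -1.134 0.781 2.412
vertex -0.948 1.26 4.632
endloop
endfacet
facet normal -0.201 -0.541 -0.817
outer loop
vertex -1.134 0.781 2.412
vertex -1.372 0.12 2.908
vertex -1.775 0.796 2.56
endloop
endfacet
facet normal -0.025 0.978 -0.209
outer loop
vertex -1.134 0.781 2.412
vertex -1.775 0.796 2.56
vertex -0.948 1.26 4.632
endloop
endfacet
facet normal -0.201 -0.540 -0.817
outer loop
vertex -1.775 0.796 2.56
vertex -1.372 0.12 2.908
vertex -2.18 0.414 2.912
endloop
endfacet
facet normal -0.643 0.761 0.086
outer loop
vertex -1.775 0.796 2.56
vertex -2.18 0.414 2.912
vertex -0.948 1.26 4.632
endloop
endfacet
facet normal -0.201 -0.540 -0.817
outer loop
vertex -2.18 0.414 2.912
vertex -1.372 0.12 2.908
vertex -2.112 -0.139 3.261
endloop
endfacet
facet normal -0.841 0.211 0.498
outer loop
vertex -2.18 0.414 2.912
vertex -2.112 -0.139 3.261
vertex -0.948 1.26 4.632
endloop
endfacet
facet normal -0.200 -0.541 -0.817
outer loop
vertex -2.112 -0.139 3.261
vertex -1.372 0.12 2.908
vertex -1.61 -0.541 3.404
endloop
endfacet
facet normal -0.506 -0.351 0.788
outer loop
vertex -2.112 -0.139 3.261
vertex -1.61 -0.541 3.404
vertex -0.948 1.26 4.632
endloop
endfacet
facet normal -0.203 -0.540 -0.817
outer loop
vertex -1.61 -0.541 3.404
vertex -1.372 0.12 2.908
vertex -0.969 -0.556 3.255
endloop
endfacet
facet normal 0.168 -0.597 0.785
outer loop
vertex -1.61 -0.541 3.404
vertex -0.969 -0.556 3.255
vertex -0.948 1.26 4.632
endloop
endfacet

endsolid


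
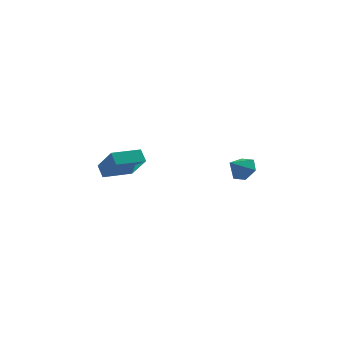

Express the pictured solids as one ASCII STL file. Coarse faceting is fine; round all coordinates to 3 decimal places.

solid 
facet normal -0.779 -0.626 0.030
outer loop
vertex -3.785 -0.558 -2.811
vertex -4.757 0.585 -4.194
vertex -3.418 -1.046 -3.473
endloop
endfacet
facet normal 0.476 -0.561 0.677
outer loop
vertex -2.023 0.075 -3.526
vertex -3.785 -0.558 -2.811
vertex -3.418 -1.046 -3.473
endloop
endfacet
facet normal -0.779 -0.626 0.030
outer loop
vertex -3.418 -1.046 -3.473
vertex -4.757 0.585 -4.194
vertex -4.39 0.097 -4.855
endloop
endfacet
facet normal 0.408 -0.542 -0.735
outer loop
vertex -4.39 0.097 -4.855
vertex -2.023 0.075 -3.526
vertex -3.418 -1.046 -3.473
endloop
endfacet
facet normal -0.408 0.542 0.735
outer loop
vertex -3.785 -0.558 -2.811
vertex -3.362 1.706 -4.247
vertex -4.757 0.585 -4.194
endloop
endfacet
facet normal 0.476 -0.560 0.678
outer loop
vertex -2.39 0.563 -2.865
vertex -3.785 -0.558 -2.811
vertex -2.023 0.075 -3.526
endloop
endfacet
facet normal -0.407 0.542 0.735
outer loop
vertex -2.39 0.563 -2.865
vertex -3.362 1.706 -4.247
vertex -3.785 -0.558 -2.811
endloop
endfacet
facet normal -0.476 0.560 -0.678
outer loop
vertex -4.757 0.585 -4.194
vertex -3.362 1.706 -4.247
vertex -4.39 0.097 -4.855
endloop
endfacet
facet normal 0.407 -0.542 -0.735
outer loop
vertex -2.995 1.218 -4.909
vertex -2.023 0.075 -3.526
vertex -4.39 0.097 -4.855
endloop
endfacet
facet normal -0.477 0.560 -0.677
outer loop
vertex -4.39 0.097 -4.855
vertex -3.362 1.706 -4.247
vertex -2.995 1.218 -4.909
endloop
endfacet
facet normal 0.779 0.626 -0.030
outer loop
vertex -2.995 1.218 -4.909
vertex -2.39 0.563 -2.865
vertex -2.023 0.075 -3.526
endloop
endfacet
facet normal 0.779 0.626 -0.030
outer loop
vertex -3.362 1.706 -4.247
vertex -2.39 0.563 -2.865
vertex -2.995 1.218 -4.909
endloop
endfacet
facet normal 0.522 0.632 -0.573
outer loop
vertex 4.128 -2.306 -3.019
vertex 3.446 -1.848 -3.136
vertex 3.951 -1.686 -2.497
endloop
endfacet
facet normal 0.442 -0.500 0.744
outer loop
vertex 4.128 -2.306 -3.019
vertex 3.951 -1.686 -2.497
vertex 2.814 -2.612 -2.444
endloop
endfacet
facet normal 0.522 0.632 -0.573
outer loop
vertex 3.951 -1.686 -2.497
vertex 3.446 -1.848 -3.136
vertex 3.269 -1.228 -2.613
endloop
endfacet
facet normal -0.071 0.144 0.987
outer loop
vertex 3.951 -1.686 -2.497
vertex 3.269 -1.228 -2.613
vertex 2.814 -2.612 -2.444
endloop
endfacet
facet normal 0.523 0.632 -0.572
outer loop
vertex 3.269 -1.228 -2.613
vertex 3.446 -1.848 -3.136
vertex 2.764 -1.389 -3.253
endloop
endfacet
facet normal -0.781 0.322 0.535
outer loop
vertex 3.269 -1.228 -2.613
vertex 2.764 -1.389 -3.253
vertex 2.814 -2.612 -2.444
endloop
endfacet
facet normal 0.523 0.632 -0.572
outer loop
vertex 2.764 -1.389 -3.253
vertex 3.446 -1.848 -3.136
vertex 2.942 -2.009 -3.775
endloop
endfacet
facet normal -0.976 -0.146 -0.160
outer loop
vertex 2.764 -1.389 -3.253
vertex 2.942 -2.009 -3.775
vertex 2.814 -2.612 -2.444
endloop
endfacet
facet normal 0.522 0.633 -0.571
outer loop
vertex 2.942 -2.009 -3.775
vertex 3.446 -1.848 -3.136
vertex 3.624 -2.467 -3.659
endloop
endfacet
facet normal -0.462 -0.790 -0.402
outer loop
vertex 2.942 -2.009 -3.775
vertex 3.624 -2.467 -3.659
vertex 2.814 -2.612 -2.444
endloop
endfacet
facet normal 0.523 0.633 -0.571
outer loop
vertex 3.624 -2.467 -3.659
vertex 3.446 -1.848 -3.136
vertex 4.128 -2.306 -3.019
endloop
endfacet
facet normal 0.247 -0.968 0.049
outer loop
vertex 3.624 -2.467 -3.659
vertex 4.128 -2.306 -3.019
vertex 2.814 -2.612 -2.444
endloop
endfacet

endsolid


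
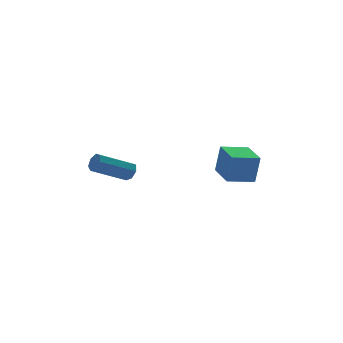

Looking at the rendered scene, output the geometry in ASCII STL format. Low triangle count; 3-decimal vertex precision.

solid 
facet normal 0.892 -0.079 -0.445
outer loop
vertex -0.59 1.363 -0.582
vertex -0.804 1.525 -1.039
vertex -0.586 1.817 -0.654
endloop
endfacet
facet normal 0.453 0.136 0.881
outer loop
vertex -0.59 1.363 -0.582
vertex -0.586 1.817 -0.654
vertex -2.301 1.513 0.275
endloop
endfacet
facet normal 0.453 0.137 0.881
outer loop
vertex -2.301 1.513 0.275
vertex -0.586 1.817 -0.654
vertex -2.298 1.967 0.203
endloop
endfacet
facet normal -0.891 0.077 0.447
outer loop
vertex -2.301 1.513 0.275
vertex -2.298 1.967 0.203
vertex -2.516 1.675 -0.181
endloop
endfacet
facet normal 0.892 -0.077 -0.446
outer loop
vertex -0.586 1.817 -0.654
vertex -0.804 1.525 -1.039
vertex -0.747 2.051 -1.016
endloop
endfacet
facet normal 0.288 0.858 0.426
outer loop
vertex -0.586 1.817 -0.654
vertex -0.747 2.051 -1.016
vertex -2.298 1.967 0.203
endloop
endfacet
facet normal 0.289 0.857 0.426
outer loop
vertex -2.298 1.967 0.203
vertex -0.747 2.051 -1.016
vertex -2.458 2.201 -0.159
endloop
endfacet
facet normal -0.892 0.080 0.446
outer loop
vertex -2.298 1.967 0.203
vertex -2.458 2.201 -0.159
vertex -2.516 1.675 -0.181
endloop
endfacet
facet normal 0.891 -0.077 -0.447
outer loop
vertex -0.747 2.051 -1.016
vertex -0.804 1.525 -1.039
vertex -0.951 1.889 -1.395
endloop
endfacet
facet normal -0.093 0.933 -0.349
outer loop
vertex -0.747 2.051 -1.016
vertex -0.951 1.889 -1.395
vertex -2.458 2.201 -0.159
endloop
endfacet
facet normal -0.093 0.933 -0.349
outer loop
vertex -2.458 2.201 -0.159
vertex -0.951 1.889 -1.395
vertex -2.662 2.039 -0.538
endloop
endfacet
facet normal -0.892 0.080 0.446
outer loop
vertex -2.458 2.201 -0.159
vertex -2.662 2.039 -0.538
vertex -2.516 1.675 -0.181
endloop
endfacet
facet normal 0.891 -0.077 -0.447
outer loop
vertex -0.951 1.889 -1.395
vertex -0.804 1.525 -1.039
vertex -1.044 1.452 -1.505
endloop
endfacet
facet normal -0.405 0.303 -0.862
outer loop
vertex -0.951 1.889 -1.395
vertex -1.044 1.452 -1.505
vertex -2.662 2.039 -0.538
endloop
endfacet
facet normal -0.405 0.305 -0.862
outer loop
vertex -2.662 2.039 -0.538
vertex -1.044 1.452 -1.505
vertex -2.756 1.603 -0.648
endloop
endfacet
facet normal -0.892 0.080 0.446
outer loop
vertex -2.662 2.039 -0.538
vertex -2.756 1.603 -0.648
vertex -2.516 1.675 -0.181
endloop
endfacet
facet normal 0.891 -0.079 -0.447
outer loop
vertex -1.044 1.452 -1.505
vertex -0.804 1.525 -1.039
vertex -0.957 1.071 -1.264
endloop
endfacet
facet normal -0.412 -0.552 -0.725
outer loop
vertex -1.044 1.452 -1.505
vertex -0.957 1.071 -1.264
vertex -2.756 1.603 -0.648
endloop
endfacet
facet normal -0.412 -0.551 -0.726
outer loop
vertex -2.756 1.603 -0.648
vertex -0.957 1.071 -1.264
vertex -2.669 1.221 -0.407
endloop
endfacet
facet normal -0.892 0.078 0.446
outer loop
vertex -2.756 1.603 -0.648
vertex -2.669 1.221 -0.407
vertex -2.516 1.675 -0.181
endloop
endfacet
facet normal 0.892 -0.079 -0.446
outer loop
vertex -0.957 1.071 -1.264
vertex -0.804 1.525 -1.039
vertex -0.755 1.031 -0.853
endloop
endfacet
facet normal -0.109 -0.993 -0.043
outer loop
vertex -0.957 1.071 -1.264
vertex -0.755 1.031 -0.853
vertex -2.669 1.221 -0.407
endloop
endfacet
facet normal -0.109 -0.993 -0.043
outer loop
vertex -2.669 1.221 -0.407
vertex -0.755 1.031 -0.853
vertex -2.466 1.181 0.004
endloop
endfacet
facet normal -0.891 0.077 0.448
outer loop
vertex -2.669 1.221 -0.407
vertex -2.466 1.181 0.004
vertex -2.516 1.675 -0.181
endloop
endfacet
facet normal 0.892 -0.079 -0.446
outer loop
vertex -0.755 1.031 -0.853
vertex -0.804 1.525 -1.039
vertex -0.59 1.363 -0.582
endloop
endfacet
facet normal 0.277 -0.686 0.673
outer loop
vertex -0.755 1.031 -0.853
vertex -0.59 1.363 -0.582
vertex -2.466 1.181 0.004
endloop
endfacet
facet normal 0.277 -0.686 0.673
outer loop
vertex -2.466 1.181 0.004
vertex -0.59 1.363 -0.582
vertex -2.301 1.513 0.275
endloop
endfacet
facet normal -0.891 0.077 0.448
outer loop
vertex -2.466 1.181 0.004
vertex -2.301 1.513 0.275
vertex -2.516 1.675 -0.181
endloop
endfacet
facet normal -0.972 0.184 0.144
outer loop
vertex 3.185 -0.781 -0.089
vertex 3.512 0.874 0.001
vertex 2.986 -0.661 -1.581
endloop
endfacet
facet normal -0.193 -0.980 -0.053
outer loop
vertex 4.328 -0.914 -1.781
vertex 3.185 -0.781 -0.089
vertex 2.986 -0.661 -1.581
endloop
endfacet
facet normal -0.972 0.184 0.145
outer loop
vertex 2.986 -0.661 -1.581
vertex 3.512 0.874 0.001
vertex 3.313 0.995 -1.491
endloop
endfacet
facet normal -0.132 0.080 -0.988
outer loop
vertex 3.313 0.995 -1.491
vertex 4.328 -0.914 -1.781
vertex 2.986 -0.661 -1.581
endloop
endfacet
facet normal 0.132 -0.080 0.988
outer loop
vertex 3.185 -0.781 -0.089
vertex 4.854 0.621 -0.199
vertex 3.512 0.874 0.001
endloop
endfacet
facet normal -0.193 -0.980 -0.054
outer loop
vertex 4.527 -1.035 -0.289
vertex 3.185 -0.781 -0.089
vertex 4.328 -0.914 -1.781
endloop
endfacet
facet normal 0.132 -0.080 0.988
outer loop
vertex 4.527 -1.035 -0.289
vertex 4.854 0.621 -0.199
vertex 3.185 -0.781 -0.089
endloop
endfacet
facet normal 0.193 0.980 0.054
outer loop
vertex 3.512 0.874 0.001
vertex 4.854 0.621 -0.199
vertex 3.313 0.995 -1.491
endloop
endfacet
facet normal -0.132 0.080 -0.988
outer loop
vertex 4.655 0.741 -1.691
vertex 4.328 -0.914 -1.781
vertex 3.313 0.995 -1.491
endloop
endfacet
facet normal 0.193 0.980 0.053
outer loop
vertex 3.313 0.995 -1.491
vertex 4.854 0.621 -0.199
vertex 4.655 0.741 -1.691
endloop
endfacet
facet normal 0.972 -0.184 -0.145
outer loop
vertex 4.655 0.741 -1.691
vertex 4.527 -1.035 -0.289
vertex 4.328 -0.914 -1.781
endloop
endfacet
facet normal 0.972 -0.184 -0.144
outer loop
vertex 4.854 0.621 -0.199
vertex 4.527 -1.035 -0.289
vertex 4.655 0.741 -1.691
endloop
endfacet

endsolid


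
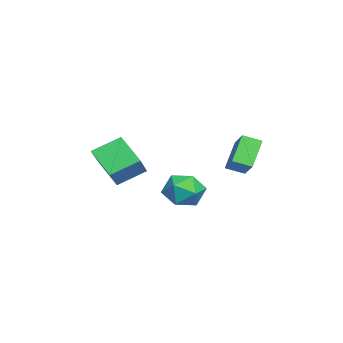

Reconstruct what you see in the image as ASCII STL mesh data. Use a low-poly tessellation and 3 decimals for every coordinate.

solid 
facet normal -0.297 0.796 -0.527
outer loop
vertex 0.142 1.844 1.189
vertex -1.061 1.565 1.446
vertex -0.41 2.32 2.219
endloop
endfacet
facet normal 0.345 0.909 -0.235
outer loop
vertex 0.142 1.844 1.189
vertex -0.41 2.32 2.219
vertex 0.774 1.886 2.28
endloop
endfacet
facet normal 0.786 0.400 -0.471
outer loop
vertex 0.142 1.844 1.189
vertex 0.774 1.886 2.28
vertex 0.853 0.864 1.544
endloop
endfacet
facet normal 0.417 -0.026 -0.908
outer loop
vertex 0.142 1.844 1.189
vertex 0.853 0.864 1.544
vertex -0.281 0.666 1.029
endloop
endfacet
facet normal -0.252 0.219 -0.943
outer loop
vertex 0.142 1.844 1.189
vertex -0.281 0.666 1.029
vertex -1.061 1.565 1.446
endloop
endfacet
facet normal 0.282 0.835 0.472
outer loop
vertex 0.774 1.886 2.28
vertex -0.41 2.32 2.219
vertex -0.039 1.634 3.211
endloop
endfacet
facet normal -0.757 0.653 -0.000
outer loop
vertex -0.41 2.32 2.219
vertex -1.061 1.565 1.446
vertex -1.173 1.436 2.696
endloop
endfacet
facet normal -0.684 -0.281 -0.673
outer loop
vertex -1.061 1.565 1.446
vertex -0.281 0.666 1.029
vertex -1.094 0.414 1.96
endloop
endfacet
facet normal 0.399 -0.678 -0.618
outer loop
vertex -0.281 0.666 1.029
vertex 0.853 0.864 1.544
vertex 0.09 -0.02 2.021
endloop
endfacet
facet normal 0.996 0.012 0.090
outer loop
vertex 0.853 0.864 1.544
vertex 0.774 1.886 2.28
vertex 0.741 0.735 2.794
endloop
endfacet
facet normal -0.417 0.026 0.908
outer loop
vertex -0.462 0.456 3.051
vertex -0.039 1.634 3.211
vertex -1.173 1.436 2.696
endloop
endfacet
facet normal -0.786 -0.400 0.471
outer loop
vertex -0.462 0.456 3.051
vertex -1.173 1.436 2.696
vertex -1.094 0.414 1.96
endloop
endfacet
facet normal -0.345 -0.909 0.235
outer loop
vertex -0.462 0.456 3.051
vertex -1.094 0.414 1.96
vertex 0.09 -0.02 2.021
endloop
endfacet
facet normal 0.297 -0.796 0.527
outer loop
vertex -0.462 0.456 3.051
vertex 0.09 -0.02 2.021
vertex 0.741 0.735 2.794
endloop
endfacet
facet normal 0.252 -0.219 0.943
outer loop
vertex -0.462 0.456 3.051
vertex 0.741 0.735 2.794
vertex -0.039 1.634 3.211
endloop
endfacet
facet normal -0.399 0.678 0.618
outer loop
vertex -1.173 1.436 2.696
vertex -0.039 1.634 3.211
vertex -0.41 2.32 2.219
endloop
endfacet
facet normal -0.996 -0.012 -0.090
outer loop
vertex -1.094 0.414 1.96
vertex -1.173 1.436 2.696
vertex -1.061 1.565 1.446
endloop
endfacet
facet normal -0.282 -0.835 -0.472
outer loop
vertex 0.09 -0.02 2.021
vertex -1.094 0.414 1.96
vertex -0.281 0.666 1.029
endloop
endfacet
facet normal 0.757 -0.653 0.000
outer loop
vertex 0.741 0.735 2.794
vertex 0.09 -0.02 2.021
vertex 0.853 0.864 1.544
endloop
endfacet
facet normal 0.684 0.281 0.673
outer loop
vertex -0.039 1.634 3.211
vertex 0.741 0.735 2.794
vertex 0.774 1.886 2.28
endloop
endfacet
facet normal -0.754 -0.298 -0.585
outer loop
vertex -4.808 3.389 4.065
vertex -4.919 4.461 3.662
vertex -3.516 2.976 2.609
endloop
endfacet
facet normal 0.096 -0.932 0.350
outer loop
vertex -2.241 3.479 3.598
vertex -4.808 3.389 4.065
vertex -3.516 2.976 2.609
endloop
endfacet
facet normal -0.754 -0.298 -0.585
outer loop
vertex -3.516 2.976 2.609
vertex -4.919 4.461 3.662
vertex -3.627 4.048 2.206
endloop
endfacet
facet normal 0.649 -0.208 -0.732
outer loop
vertex -3.627 4.048 2.206
vertex -2.241 3.479 3.598
vertex -3.516 2.976 2.609
endloop
endfacet
facet normal -0.649 0.208 0.732
outer loop
vertex -4.808 3.389 4.065
vertex -3.644 4.964 4.651
vertex -4.919 4.461 3.662
endloop
endfacet
facet normal 0.096 -0.932 0.350
outer loop
vertex -3.533 3.892 5.054
vertex -4.808 3.389 4.065
vertex -2.241 3.479 3.598
endloop
endfacet
facet normal -0.649 0.208 0.732
outer loop
vertex -3.533 3.892 5.054
vertex -3.644 4.964 4.651
vertex -4.808 3.389 4.065
endloop
endfacet
facet normal -0.096 0.932 -0.350
outer loop
vertex -4.919 4.461 3.662
vertex -3.644 4.964 4.651
vertex -3.627 4.048 2.206
endloop
endfacet
facet normal 0.649 -0.208 -0.732
outer loop
vertex -2.352 4.551 3.195
vertex -2.241 3.479 3.598
vertex -3.627 4.048 2.206
endloop
endfacet
facet normal -0.096 0.932 -0.350
outer loop
vertex -3.627 4.048 2.206
vertex -3.644 4.964 4.651
vertex -2.352 4.551 3.195
endloop
endfacet
facet normal 0.754 0.298 0.585
outer loop
vertex -2.352 4.551 3.195
vertex -3.533 3.892 5.054
vertex -2.241 3.479 3.598
endloop
endfacet
facet normal 0.754 0.298 0.585
outer loop
vertex -3.644 4.964 4.651
vertex -3.533 3.892 5.054
vertex -2.352 4.551 3.195
endloop
endfacet
facet normal -0.784 0.045 -0.620
outer loop
vertex -3.658 -2.308 3.839
vertex -2.571 -1.125 2.55
vertex -3.045 -3.837 2.954
endloop
endfacet
facet normal -0.528 -0.574 0.626
outer loop
vertex -1.329 -3.935 4.31
vertex -3.658 -2.308 3.839
vertex -3.045 -3.837 2.954
endloop
endfacet
facet normal -0.784 0.045 -0.619
outer loop
vertex -3.045 -3.837 2.954
vertex -2.571 -1.125 2.55
vertex -1.958 -2.654 1.664
endloop
endfacet
facet normal 0.328 -0.818 -0.474
outer loop
vertex -1.958 -2.654 1.664
vertex -1.329 -3.935 4.31
vertex -3.045 -3.837 2.954
endloop
endfacet
facet normal -0.328 0.817 0.474
outer loop
vertex -3.658 -2.308 3.839
vertex -0.855 -1.223 3.906
vertex -2.571 -1.125 2.55
endloop
endfacet
facet normal -0.528 -0.574 0.626
outer loop
vertex -1.942 -2.406 5.196
vertex -3.658 -2.308 3.839
vertex -1.329 -3.935 4.31
endloop
endfacet
facet normal -0.328 0.818 0.474
outer loop
vertex -1.942 -2.406 5.196
vertex -0.855 -1.223 3.906
vertex -3.658 -2.308 3.839
endloop
endfacet
facet normal 0.528 0.574 -0.626
outer loop
vertex -2.571 -1.125 2.55
vertex -0.855 -1.223 3.906
vertex -1.958 -2.654 1.664
endloop
endfacet
facet normal 0.328 -0.817 -0.474
outer loop
vertex -0.242 -2.752 3.021
vertex -1.329 -3.935 4.31
vertex -1.958 -2.654 1.664
endloop
endfacet
facet normal 0.528 0.574 -0.626
outer loop
vertex -1.958 -2.654 1.664
vertex -0.855 -1.223 3.906
vertex -0.242 -2.752 3.021
endloop
endfacet
facet normal 0.784 -0.045 0.620
outer loop
vertex -0.242 -2.752 3.021
vertex -1.942 -2.406 5.196
vertex -1.329 -3.935 4.31
endloop
endfacet
facet normal 0.784 -0.044 0.620
outer loop
vertex -0.855 -1.223 3.906
vertex -1.942 -2.406 5.196
vertex -0.242 -2.752 3.021
endloop
endfacet

endsolid


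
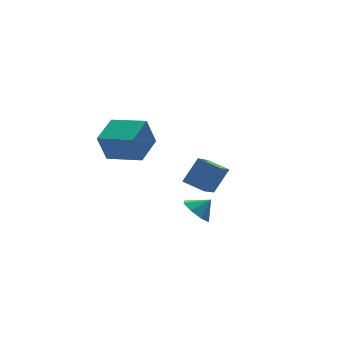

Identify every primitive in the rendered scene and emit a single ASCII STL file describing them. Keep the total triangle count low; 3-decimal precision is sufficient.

solid 
facet normal -0.705 -0.647 -0.290
outer loop
vertex -3.518 -2.361 3.954
vertex -4.75 -0.872 3.629
vertex -2.978 -2.253 2.398
endloop
endfacet
facet normal 0.629 -0.760 0.166
outer loop
vertex -1.73 -1.108 2.911
vertex -3.518 -2.361 3.954
vertex -2.978 -2.253 2.398
endloop
endfacet
facet normal -0.705 -0.647 -0.290
outer loop
vertex -2.978 -2.253 2.398
vertex -4.75 -0.872 3.629
vertex -4.21 -0.764 2.073
endloop
endfacet
facet normal 0.328 0.065 -0.943
outer loop
vertex -4.21 -0.764 2.073
vertex -1.73 -1.108 2.911
vertex -2.978 -2.253 2.398
endloop
endfacet
facet normal -0.328 -0.065 0.943
outer loop
vertex -3.518 -2.361 3.954
vertex -3.502 0.273 4.142
vertex -4.75 -0.872 3.629
endloop
endfacet
facet normal 0.629 -0.760 0.166
outer loop
vertex -2.27 -1.216 4.467
vertex -3.518 -2.361 3.954
vertex -1.73 -1.108 2.911
endloop
endfacet
facet normal -0.328 -0.065 0.943
outer loop
vertex -2.27 -1.216 4.467
vertex -3.502 0.273 4.142
vertex -3.518 -2.361 3.954
endloop
endfacet
facet normal -0.629 0.760 -0.166
outer loop
vertex -4.75 -0.872 3.629
vertex -3.502 0.273 4.142
vertex -4.21 -0.764 2.073
endloop
endfacet
facet normal 0.328 0.065 -0.943
outer loop
vertex -2.962 0.381 2.586
vertex -1.73 -1.108 2.911
vertex -4.21 -0.764 2.073
endloop
endfacet
facet normal -0.629 0.760 -0.166
outer loop
vertex -4.21 -0.764 2.073
vertex -3.502 0.273 4.142
vertex -2.962 0.381 2.586
endloop
endfacet
facet normal 0.705 0.647 0.290
outer loop
vertex -2.962 0.381 2.586
vertex -2.27 -1.216 4.467
vertex -1.73 -1.108 2.911
endloop
endfacet
facet normal 0.705 0.647 0.290
outer loop
vertex -3.502 0.273 4.142
vertex -2.27 -1.216 4.467
vertex -2.962 0.381 2.586
endloop
endfacet
facet normal -0.567 0.770 0.291
outer loop
vertex 1.664 1.186 -0.168
vertex 2.816 2.403 -1.145
vertex 0.695 0.994 -1.551
endloop
endfacet
facet normal -0.594 -0.628 0.503
outer loop
vertex 1.444 -0.023 -1.935
vertex 1.664 1.186 -0.168
vertex 0.695 0.994 -1.551
endloop
endfacet
facet normal -0.567 0.770 0.291
outer loop
vertex 0.695 0.994 -1.551
vertex 2.816 2.403 -1.145
vertex 1.847 2.211 -2.528
endloop
endfacet
facet normal -0.571 -0.113 -0.813
outer loop
vertex 1.847 2.211 -2.528
vertex 1.444 -0.023 -1.935
vertex 0.695 0.994 -1.551
endloop
endfacet
facet normal 0.571 0.113 0.813
outer loop
vertex 1.664 1.186 -0.168
vertex 3.565 1.386 -1.529
vertex 2.816 2.403 -1.145
endloop
endfacet
facet normal -0.594 -0.628 0.503
outer loop
vertex 2.413 0.169 -0.552
vertex 1.664 1.186 -0.168
vertex 1.444 -0.023 -1.935
endloop
endfacet
facet normal 0.571 0.113 0.813
outer loop
vertex 2.413 0.169 -0.552
vertex 3.565 1.386 -1.529
vertex 1.664 1.186 -0.168
endloop
endfacet
facet normal 0.594 0.628 -0.503
outer loop
vertex 2.816 2.403 -1.145
vertex 3.565 1.386 -1.529
vertex 1.847 2.211 -2.528
endloop
endfacet
facet normal -0.571 -0.113 -0.813
outer loop
vertex 2.596 1.194 -2.912
vertex 1.444 -0.023 -1.935
vertex 1.847 2.211 -2.528
endloop
endfacet
facet normal 0.594 0.628 -0.503
outer loop
vertex 1.847 2.211 -2.528
vertex 3.565 1.386 -1.529
vertex 2.596 1.194 -2.912
endloop
endfacet
facet normal 0.567 -0.770 -0.291
outer loop
vertex 2.596 1.194 -2.912
vertex 2.413 0.169 -0.552
vertex 1.444 -0.023 -1.935
endloop
endfacet
facet normal 0.567 -0.770 -0.291
outer loop
vertex 3.565 1.386 -1.529
vertex 2.413 0.169 -0.552
vertex 2.596 1.194 -2.912
endloop
endfacet
facet normal -0.705 0.128 -0.698
outer loop
vertex -0.104 -2.963 -1.56
vertex -0.67 -3.495 -1.086
vertex -0.489 -2.603 -1.105
endloop
endfacet
facet normal 0.791 0.572 0.217
outer loop
vertex -0.104 -2.963 -1.56
vertex -0.489 -2.603 -1.105
vertex 0.05 -3.625 -0.374
endloop
endfacet
facet normal -0.706 0.128 -0.697
outer loop
vertex -0.489 -2.603 -1.105
vertex -0.67 -3.495 -1.086
vertex -0.98 -2.766 -0.638
endloop
endfacet
facet normal 0.389 0.663 0.640
outer loop
vertex -0.489 -2.603 -1.105
vertex -0.98 -2.766 -0.638
vertex 0.05 -3.625 -0.374
endloop
endfacet
facet normal -0.705 0.128 -0.697
outer loop
vertex -0.98 -2.766 -0.638
vertex -0.67 -3.495 -1.086
vertex -1.289 -3.356 -0.434
endloop
endfacet
facet normal 0.021 0.317 0.948
outer loop
vertex -0.98 -2.766 -0.638
vertex -1.289 -3.356 -0.434
vertex 0.05 -3.625 -0.374
endloop
endfacet
facet normal -0.705 0.128 -0.697
outer loop
vertex -1.289 -3.356 -0.434
vertex -0.67 -3.495 -1.086
vertex -1.235 -4.027 -0.612
endloop
endfacet
facet normal -0.096 -0.262 0.960
outer loop
vertex -1.289 -3.356 -0.434
vertex -1.235 -4.027 -0.612
vertex 0.05 -3.625 -0.374
endloop
endfacet
facet normal -0.705 0.127 -0.698
outer loop
vertex -1.235 -4.027 -0.612
vertex -0.67 -3.495 -1.086
vertex -0.85 -4.387 -1.067
endloop
endfacet
facet normal 0.106 -0.734 0.670
outer loop
vertex -1.235 -4.027 -0.612
vertex -0.85 -4.387 -1.067
vertex 0.05 -3.625 -0.374
endloop
endfacet
facet normal -0.705 0.127 -0.698
outer loop
vertex -0.85 -4.387 -1.067
vertex -0.67 -3.495 -1.086
vertex -0.359 -4.224 -1.533
endloop
endfacet
facet normal 0.508 -0.825 0.247
outer loop
vertex -0.85 -4.387 -1.067
vertex -0.359 -4.224 -1.533
vertex 0.05 -3.625 -0.374
endloop
endfacet
facet normal -0.704 0.128 -0.698
outer loop
vertex -0.359 -4.224 -1.533
vertex -0.67 -3.495 -1.086
vertex -0.05 -3.634 -1.737
endloop
endfacet
facet normal 0.875 -0.480 -0.061
outer loop
vertex -0.359 -4.224 -1.533
vertex -0.05 -3.634 -1.737
vertex 0.05 -3.625 -0.374
endloop
endfacet
facet normal -0.704 0.127 -0.698
outer loop
vertex -0.05 -3.634 -1.737
vertex -0.67 -3.495 -1.086
vertex -0.104 -2.963 -1.56
endloop
endfacet
facet normal 0.992 0.099 -0.073
outer loop
vertex -0.05 -3.634 -1.737
vertex -0.104 -2.963 -1.56
vertex 0.05 -3.625 -0.374
endloop
endfacet

endsolid
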